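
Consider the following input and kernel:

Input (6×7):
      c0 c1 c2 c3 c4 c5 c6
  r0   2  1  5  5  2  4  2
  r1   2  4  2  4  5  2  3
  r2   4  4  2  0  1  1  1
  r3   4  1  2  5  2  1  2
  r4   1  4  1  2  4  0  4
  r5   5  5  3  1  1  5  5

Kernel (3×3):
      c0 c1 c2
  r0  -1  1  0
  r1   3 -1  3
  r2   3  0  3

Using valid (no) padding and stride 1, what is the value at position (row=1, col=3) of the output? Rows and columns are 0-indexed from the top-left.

21

The receptive field on the input at this output position is [4 5 2 / 0 1 1 / 5 2 1]. Elementwise product with the kernel and sum: 4·-1 + 5·1 + 0·3 + 1·-1 + 1·3 + 5·3 + 1·3.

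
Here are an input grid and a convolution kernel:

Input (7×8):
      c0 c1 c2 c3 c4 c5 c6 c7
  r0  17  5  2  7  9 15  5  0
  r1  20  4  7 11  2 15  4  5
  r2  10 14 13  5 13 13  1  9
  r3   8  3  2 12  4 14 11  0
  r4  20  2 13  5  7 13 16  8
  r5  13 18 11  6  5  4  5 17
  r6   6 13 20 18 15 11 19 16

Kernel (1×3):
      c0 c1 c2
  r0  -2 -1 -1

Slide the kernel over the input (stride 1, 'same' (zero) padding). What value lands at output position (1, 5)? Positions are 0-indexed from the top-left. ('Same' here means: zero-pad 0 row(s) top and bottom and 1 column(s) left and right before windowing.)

The receptive field on the zero-padded input at this output position is [2 15 4]. Elementwise product with the kernel and sum: 2·-2 + 15·-1 + 4·-1.

-23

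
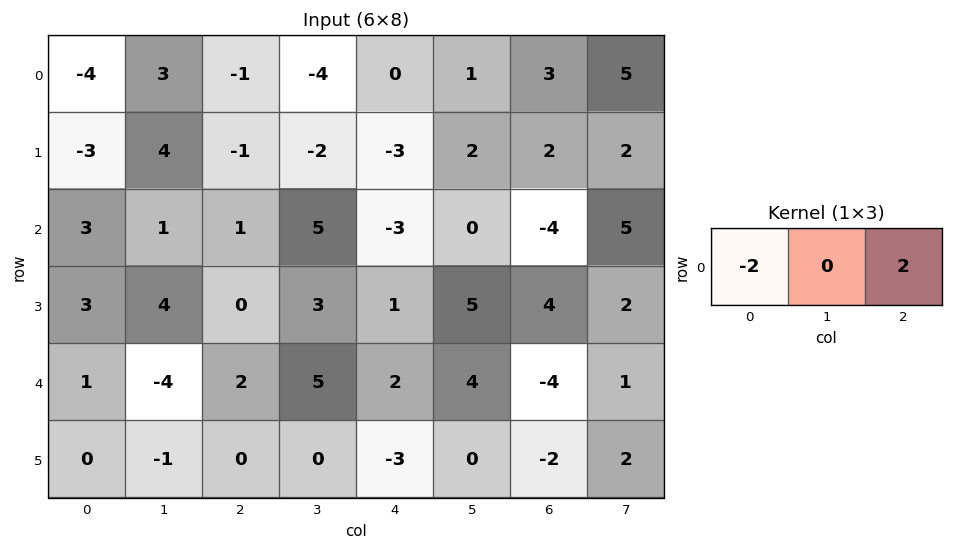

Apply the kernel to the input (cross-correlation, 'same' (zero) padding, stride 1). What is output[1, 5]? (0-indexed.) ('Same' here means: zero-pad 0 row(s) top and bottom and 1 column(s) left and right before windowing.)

The receptive field on the zero-padded input at this output position is [-3 2 2]. Elementwise product with the kernel and sum: -3·-2 + 2·2.

10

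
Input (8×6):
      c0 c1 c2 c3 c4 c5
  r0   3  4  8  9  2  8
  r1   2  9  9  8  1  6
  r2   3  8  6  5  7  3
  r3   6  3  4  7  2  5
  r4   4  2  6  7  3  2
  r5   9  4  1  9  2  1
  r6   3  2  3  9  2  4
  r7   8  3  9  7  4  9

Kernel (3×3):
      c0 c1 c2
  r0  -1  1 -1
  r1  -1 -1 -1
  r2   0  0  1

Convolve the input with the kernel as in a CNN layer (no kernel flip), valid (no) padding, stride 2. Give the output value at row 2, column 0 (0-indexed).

-19

The receptive field on the input at this output position is [4 2 6 / 9 4 1 / 3 2 3]. Elementwise product with the kernel and sum: 4·-1 + 2·1 + 6·-1 + 9·-1 + 4·-1 + 1·-1 + 3·1.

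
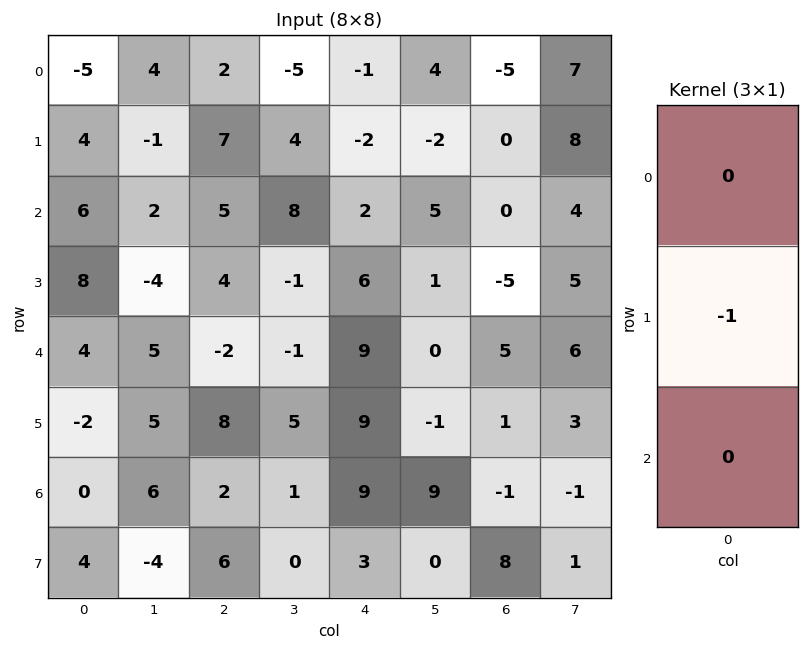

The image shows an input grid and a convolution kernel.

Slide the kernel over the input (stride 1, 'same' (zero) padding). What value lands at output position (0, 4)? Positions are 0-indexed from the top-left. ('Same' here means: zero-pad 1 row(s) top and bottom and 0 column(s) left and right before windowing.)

1

The receptive field on the zero-padded input at this output position is [0 / -1 / -2]. Elementwise product with the kernel and sum: -1·-1.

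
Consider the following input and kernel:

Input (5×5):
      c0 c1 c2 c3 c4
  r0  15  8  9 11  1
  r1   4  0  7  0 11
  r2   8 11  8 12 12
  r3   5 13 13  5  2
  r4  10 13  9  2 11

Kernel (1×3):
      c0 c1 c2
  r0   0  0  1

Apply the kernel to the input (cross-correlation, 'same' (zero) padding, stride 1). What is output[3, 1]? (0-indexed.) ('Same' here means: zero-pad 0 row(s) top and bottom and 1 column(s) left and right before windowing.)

13

The receptive field on the zero-padded input at this output position is [5 13 13]. Elementwise product with the kernel and sum: 13·1.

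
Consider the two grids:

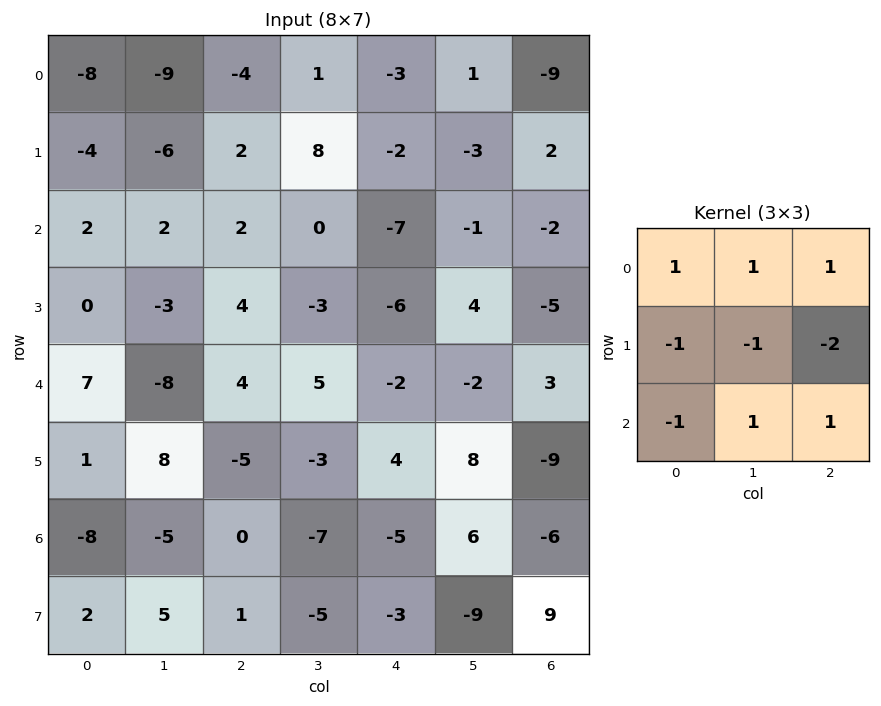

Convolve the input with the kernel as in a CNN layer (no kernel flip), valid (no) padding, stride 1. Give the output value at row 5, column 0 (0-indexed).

21

The receptive field on the input at this output position is [1 8 -5 / -8 -5 0 / 2 5 1]. Elementwise product with the kernel and sum: 1·1 + 8·1 + -5·1 + -8·-1 + -5·-1 + 0·-2 + 2·-1 + 5·1 + 1·1.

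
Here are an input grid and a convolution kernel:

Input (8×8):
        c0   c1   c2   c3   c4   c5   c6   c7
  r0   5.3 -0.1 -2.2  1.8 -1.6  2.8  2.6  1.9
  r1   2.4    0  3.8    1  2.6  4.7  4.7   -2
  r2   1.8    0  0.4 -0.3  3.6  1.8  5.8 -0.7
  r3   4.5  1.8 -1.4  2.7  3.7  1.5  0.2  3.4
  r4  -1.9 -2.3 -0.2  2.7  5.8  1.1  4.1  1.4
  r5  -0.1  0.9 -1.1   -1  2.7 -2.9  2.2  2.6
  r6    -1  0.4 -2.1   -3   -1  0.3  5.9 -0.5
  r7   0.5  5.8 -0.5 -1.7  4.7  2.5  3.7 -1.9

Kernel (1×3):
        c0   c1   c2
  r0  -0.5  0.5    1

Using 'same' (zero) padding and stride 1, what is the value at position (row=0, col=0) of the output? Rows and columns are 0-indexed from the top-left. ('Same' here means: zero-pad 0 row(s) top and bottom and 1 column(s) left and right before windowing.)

2.55

The receptive field on the zero-padded input at this output position is [0 5.3 -0.1]. Elementwise product with the kernel and sum: 0·-0.5 + 5.3·0.5 + -0.1·1.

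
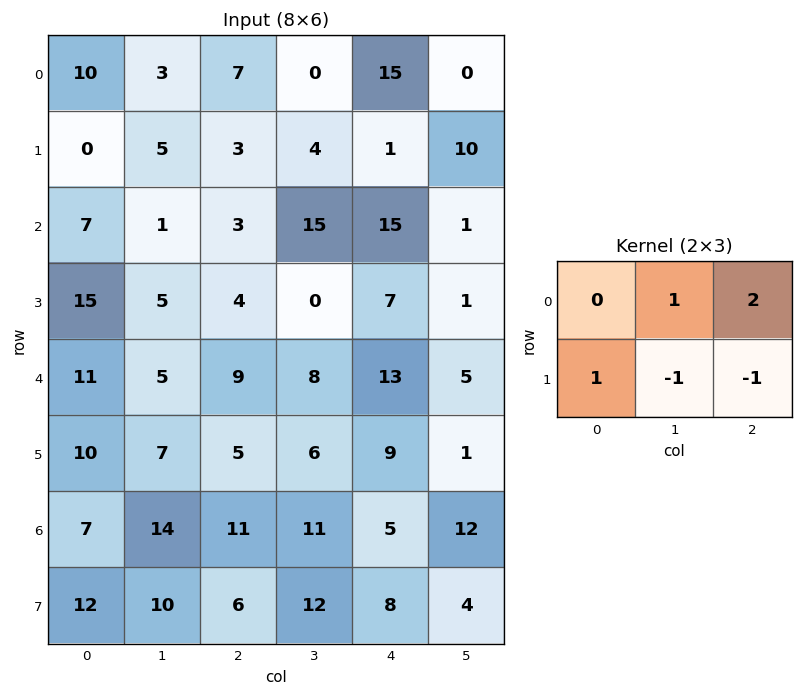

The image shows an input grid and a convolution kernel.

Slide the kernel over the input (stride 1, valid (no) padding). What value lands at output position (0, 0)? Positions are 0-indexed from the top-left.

9

The receptive field on the input at this output position is [10 3 7 / 0 5 3]. Elementwise product with the kernel and sum: 3·1 + 7·2 + 0·1 + 5·-1 + 3·-1.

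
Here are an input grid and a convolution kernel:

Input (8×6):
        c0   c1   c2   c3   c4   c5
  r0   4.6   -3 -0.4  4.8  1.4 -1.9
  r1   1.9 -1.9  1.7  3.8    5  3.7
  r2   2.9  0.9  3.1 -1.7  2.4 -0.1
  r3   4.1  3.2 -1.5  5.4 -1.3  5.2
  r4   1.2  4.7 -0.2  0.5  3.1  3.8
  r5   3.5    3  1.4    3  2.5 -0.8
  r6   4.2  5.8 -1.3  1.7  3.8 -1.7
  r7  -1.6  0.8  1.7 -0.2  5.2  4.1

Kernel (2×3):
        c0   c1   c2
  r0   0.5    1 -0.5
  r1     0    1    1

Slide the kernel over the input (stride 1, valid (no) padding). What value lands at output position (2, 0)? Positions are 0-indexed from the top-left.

The receptive field on the input at this output position is [2.9 0.9 3.1 / 4.1 3.2 -1.5]. Elementwise product with the kernel and sum: 2.9·0.5 + 0.9·1 + 3.1·-0.5 + 3.2·1 + -1.5·1.

2.5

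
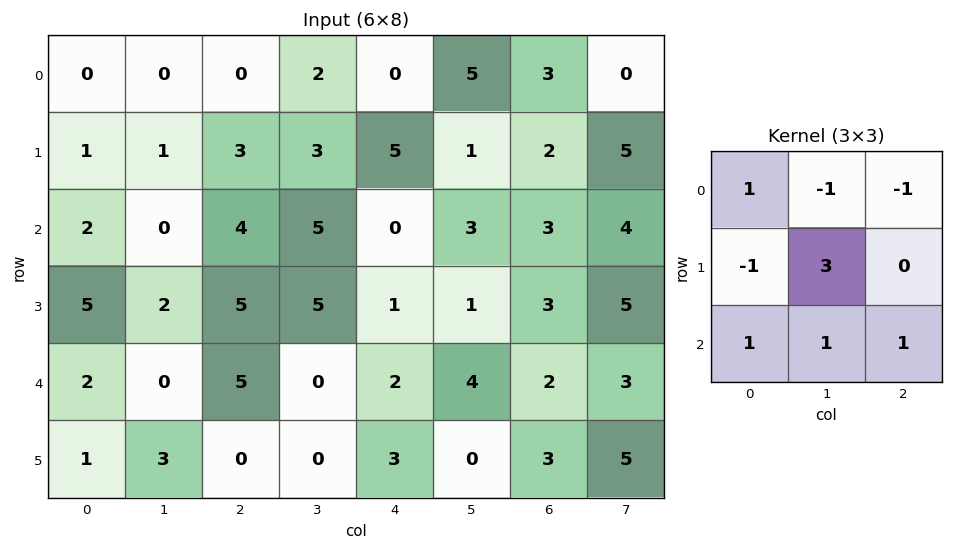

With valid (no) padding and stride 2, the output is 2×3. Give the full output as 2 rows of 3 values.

Output[0,0]: The receptive field on the input at this output position is [0 0 0 / 1 1 3 / 2 0 4]. Elementwise product with the kernel and sum: 0·1 + 0·-1 + 0·-1 + 1·-1 + 1·3 + 2·1 + 0·1 + 4·1.

8 13 -4
6 16 4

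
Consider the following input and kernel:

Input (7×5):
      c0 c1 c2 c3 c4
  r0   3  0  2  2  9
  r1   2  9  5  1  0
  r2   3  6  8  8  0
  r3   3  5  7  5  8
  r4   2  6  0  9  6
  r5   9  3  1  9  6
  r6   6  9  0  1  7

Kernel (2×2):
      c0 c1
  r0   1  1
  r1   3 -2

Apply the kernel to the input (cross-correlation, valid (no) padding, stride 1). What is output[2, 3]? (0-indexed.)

7

The receptive field on the input at this output position is [8 0 / 5 8]. Elementwise product with the kernel and sum: 8·1 + 0·1 + 5·3 + 8·-2.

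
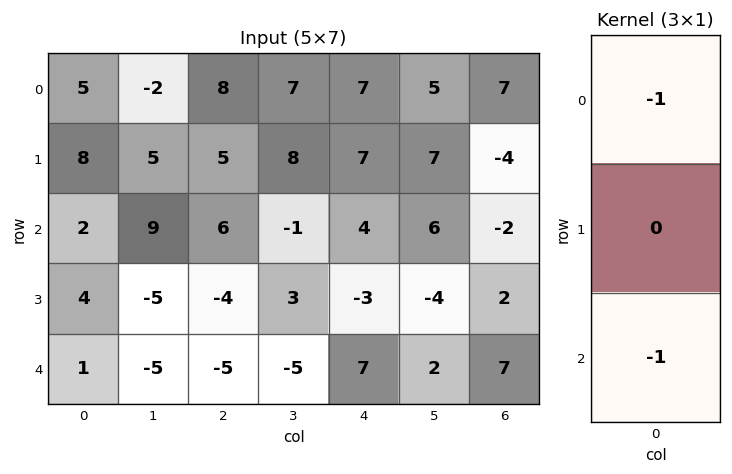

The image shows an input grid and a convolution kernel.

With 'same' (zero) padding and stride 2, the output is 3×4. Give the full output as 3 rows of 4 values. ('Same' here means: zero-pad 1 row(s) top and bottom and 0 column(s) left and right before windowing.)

-8 -5 -7 4
-12 -1 -4 2
-4 4 3 -2

Output[0,0]: The receptive field on the zero-padded input at this output position is [0 / 5 / 8]. Elementwise product with the kernel and sum: 0·-1 + 8·-1.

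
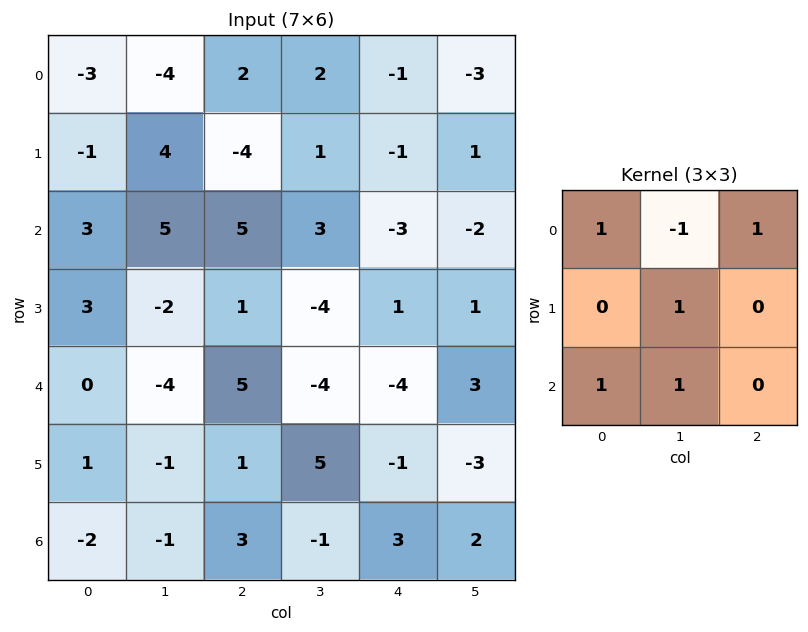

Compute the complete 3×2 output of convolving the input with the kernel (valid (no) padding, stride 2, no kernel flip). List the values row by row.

Output[0,0]: The receptive field on the input at this output position is [-3 -4 2 / -1 4 -4 / 3 5 5]. Elementwise product with the kernel and sum: -3·1 + -4·-1 + 2·1 + 4·1 + 3·1 + 5·1.
Output[0,1]: The receptive field on the input at this output position is [2 2 -1 / -4 1 -1 / 5 3 -3]. Elementwise product with the kernel and sum: 2·1 + 2·-1 + -1·1 + 1·1 + 5·1 + 3·1.

15 8
-3 -4
5 12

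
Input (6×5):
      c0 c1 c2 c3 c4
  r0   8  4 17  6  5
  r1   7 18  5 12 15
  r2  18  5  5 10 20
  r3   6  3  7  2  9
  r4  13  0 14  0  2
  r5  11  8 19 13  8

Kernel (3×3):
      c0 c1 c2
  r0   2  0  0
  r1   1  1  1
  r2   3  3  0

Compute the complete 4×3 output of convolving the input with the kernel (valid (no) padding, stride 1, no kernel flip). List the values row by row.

Output[0,0]: The receptive field on the input at this output position is [8 4 17 / 7 18 5 / 18 5 5]. Elementwise product with the kernel and sum: 8·2 + 7·1 + 18·1 + 5·1 + 18·3 + 5·3.

115 73 111
69 86 72
91 64 70
96 101 126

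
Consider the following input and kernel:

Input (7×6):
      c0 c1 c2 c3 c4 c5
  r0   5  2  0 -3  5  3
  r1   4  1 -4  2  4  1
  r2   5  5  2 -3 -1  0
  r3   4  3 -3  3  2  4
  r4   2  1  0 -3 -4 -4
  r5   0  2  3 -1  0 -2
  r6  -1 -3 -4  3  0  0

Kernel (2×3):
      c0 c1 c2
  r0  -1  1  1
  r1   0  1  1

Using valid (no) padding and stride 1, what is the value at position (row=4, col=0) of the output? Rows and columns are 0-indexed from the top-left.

The receptive field on the input at this output position is [2 1 0 / 0 2 3]. Elementwise product with the kernel and sum: 2·-1 + 1·1 + 0·1 + 2·1 + 3·1.

4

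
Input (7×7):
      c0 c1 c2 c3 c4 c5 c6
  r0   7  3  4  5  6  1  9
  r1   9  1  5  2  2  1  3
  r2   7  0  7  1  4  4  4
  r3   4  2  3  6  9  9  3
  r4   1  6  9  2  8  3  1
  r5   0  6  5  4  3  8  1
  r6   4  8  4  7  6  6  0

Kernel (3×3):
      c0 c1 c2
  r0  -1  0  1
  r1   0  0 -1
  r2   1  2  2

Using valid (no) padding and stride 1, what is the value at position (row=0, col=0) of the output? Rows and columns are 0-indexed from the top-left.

13

The receptive field on the input at this output position is [7 3 4 / 9 1 5 / 7 0 7]. Elementwise product with the kernel and sum: 7·-1 + 4·1 + 5·-1 + 7·1 + 0·2 + 7·2.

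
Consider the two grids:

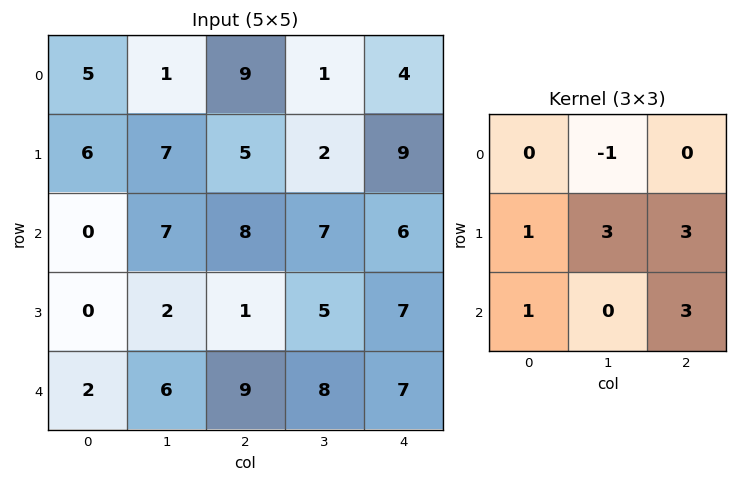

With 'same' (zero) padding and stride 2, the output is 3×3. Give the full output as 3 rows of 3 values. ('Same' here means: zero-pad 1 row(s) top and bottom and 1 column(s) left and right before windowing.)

Output[0,0]: The receptive field on the zero-padded input at this output position is [0 0 0 / 0 5 1 / 0 6 7]. Elementwise product with the kernel and sum: 0·-1 + 0·1 + 5·3 + 1·3 + 0·1 + 7·3.
Output[0,1]: The receptive field on the zero-padded input at this output position is [0 0 0 / 1 9 1 / 7 5 2]. Elementwise product with the kernel and sum: 0·-1 + 1·1 + 9·3 + 1·3 + 7·1 + 2·3.

39 44 15
21 64 21
24 56 22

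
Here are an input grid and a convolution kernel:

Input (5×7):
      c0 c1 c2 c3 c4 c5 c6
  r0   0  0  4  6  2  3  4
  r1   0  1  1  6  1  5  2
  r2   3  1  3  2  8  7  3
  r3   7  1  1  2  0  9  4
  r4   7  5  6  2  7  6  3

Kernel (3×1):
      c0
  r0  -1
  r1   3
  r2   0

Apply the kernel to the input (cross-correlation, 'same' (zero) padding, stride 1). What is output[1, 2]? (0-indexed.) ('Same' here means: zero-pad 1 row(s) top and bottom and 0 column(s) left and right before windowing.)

The receptive field on the zero-padded input at this output position is [4 / 1 / 3]. Elementwise product with the kernel and sum: 4·-1 + 1·3.

-1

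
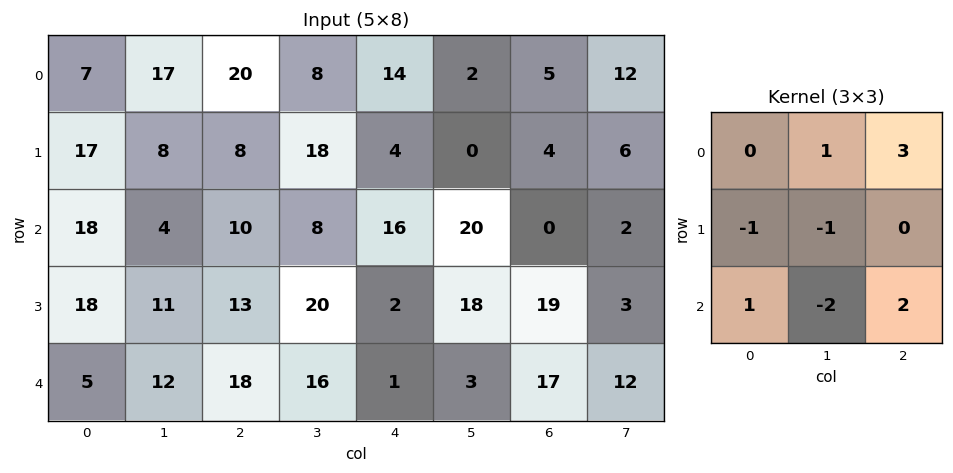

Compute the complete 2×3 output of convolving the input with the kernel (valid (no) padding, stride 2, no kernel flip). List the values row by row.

Output[0,0]: The receptive field on the input at this output position is [7 17 20 / 17 8 8 / 18 4 10]. Elementwise product with the kernel and sum: 17·1 + 20·3 + 17·-1 + 8·-1 + 18·1 + 4·-2 + 10·2.

82 50 -11
22 11 29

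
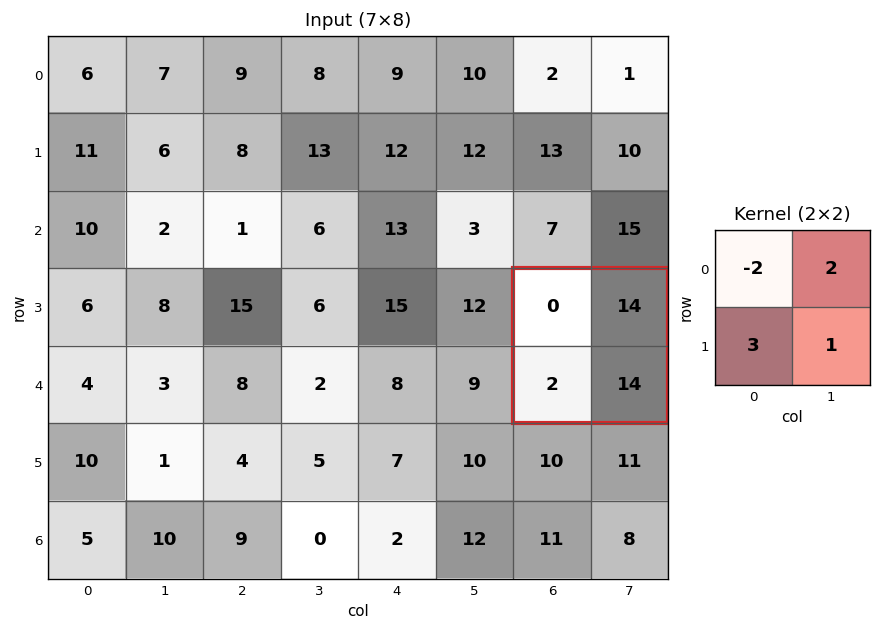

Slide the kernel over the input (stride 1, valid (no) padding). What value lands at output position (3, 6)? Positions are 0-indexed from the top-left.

48

The receptive field on the input at this output position is [0 14 / 2 14]. Elementwise product with the kernel and sum: 0·-2 + 14·2 + 2·3 + 14·1.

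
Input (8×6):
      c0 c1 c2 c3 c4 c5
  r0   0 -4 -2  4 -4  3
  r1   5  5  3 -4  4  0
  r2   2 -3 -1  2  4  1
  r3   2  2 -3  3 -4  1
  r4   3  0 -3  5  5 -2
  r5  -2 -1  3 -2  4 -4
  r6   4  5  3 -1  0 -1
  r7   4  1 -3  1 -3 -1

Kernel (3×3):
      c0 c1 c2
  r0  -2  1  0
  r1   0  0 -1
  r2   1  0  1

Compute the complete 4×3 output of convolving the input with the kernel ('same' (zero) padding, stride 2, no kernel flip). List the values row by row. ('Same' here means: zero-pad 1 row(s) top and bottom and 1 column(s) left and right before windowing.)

9 -3 -7
10 -4 15
1 -15 -14
-6 8 9

Output[0,0]: The receptive field on the zero-padded input at this output position is [0 0 0 / 0 0 -4 / 0 5 5]. Elementwise product with the kernel and sum: 0·-2 + 0·1 + -4·-1 + 0·1 + 5·1.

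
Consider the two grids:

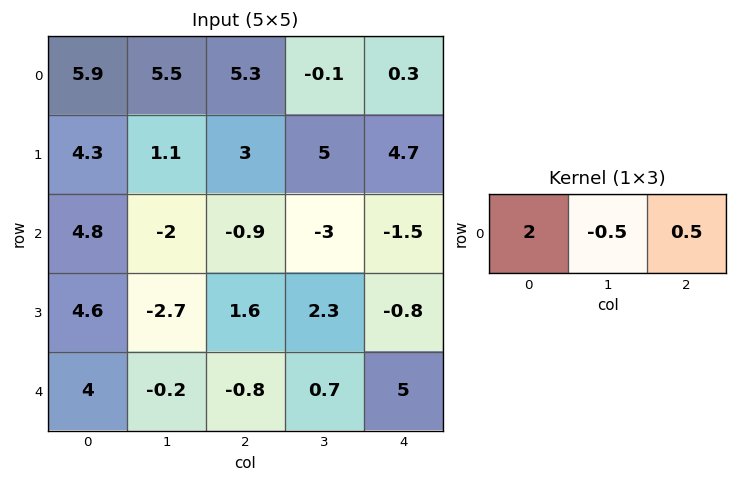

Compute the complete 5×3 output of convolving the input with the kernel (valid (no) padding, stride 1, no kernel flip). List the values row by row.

Output[0,0]: The receptive field on the input at this output position is [5.9 5.5 5.3]. Elementwise product with the kernel and sum: 5.9·2 + 5.5·-0.5 + 5.3·0.5.

11.7 8.3 10.8
9.55 3.2 5.85
10.15 -5.05 -1.05
11.35 -5.05 1.65
7.7 0.35 0.55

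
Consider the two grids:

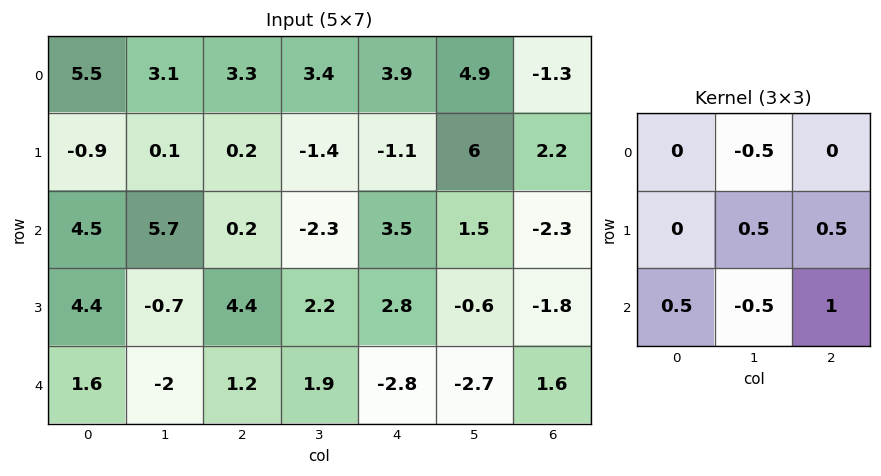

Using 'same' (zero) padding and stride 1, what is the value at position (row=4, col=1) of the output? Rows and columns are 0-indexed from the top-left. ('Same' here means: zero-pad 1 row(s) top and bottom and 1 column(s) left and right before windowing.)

-0.05

The receptive field on the zero-padded input at this output position is [4.4 -0.7 4.4 / 1.6 -2 1.2 / 0 0 0]. Elementwise product with the kernel and sum: -0.7·-0.5 + -2·0.5 + 1.2·0.5 + 0·0.5 + 0·-0.5 + 0·1.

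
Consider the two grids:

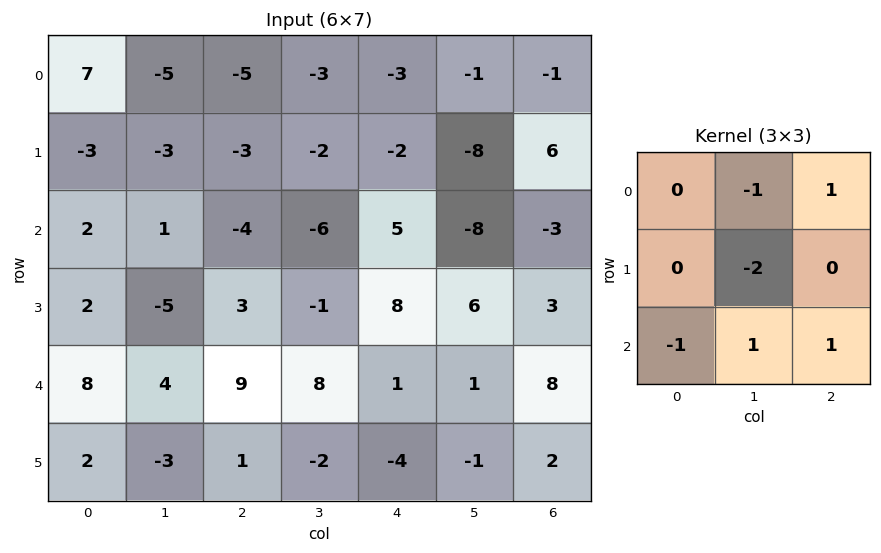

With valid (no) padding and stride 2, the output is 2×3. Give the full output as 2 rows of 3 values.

Output[0,0]: The receptive field on the input at this output position is [7 -5 -5 / -3 -3 -3 / 2 1 -4]. Elementwise product with the kernel and sum: -5·-1 + -5·1 + -3·-2 + 2·-1 + 1·1 + -4·1.
Output[0,1]: The receptive field on the input at this output position is [-5 -3 -3 / -3 -2 -2 / -4 -6 5]. Elementwise product with the kernel and sum: -3·-1 + -3·1 + -2·-2 + -4·-1 + -6·1 + 5·1.

1 7 0
10 13 1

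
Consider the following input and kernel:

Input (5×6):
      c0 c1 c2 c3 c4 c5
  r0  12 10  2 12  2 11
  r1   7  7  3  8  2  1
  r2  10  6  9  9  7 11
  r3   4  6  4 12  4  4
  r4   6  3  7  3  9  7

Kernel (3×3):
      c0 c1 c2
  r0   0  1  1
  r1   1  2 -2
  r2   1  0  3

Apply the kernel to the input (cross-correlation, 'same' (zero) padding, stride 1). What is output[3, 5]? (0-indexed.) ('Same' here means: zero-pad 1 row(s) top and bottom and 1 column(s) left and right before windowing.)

The receptive field on the zero-padded input at this output position is [7 11 0 / 4 4 0 / 9 7 0]. Elementwise product with the kernel and sum: 11·1 + 0·1 + 4·1 + 4·2 + 0·-2 + 9·1 + 0·3.

32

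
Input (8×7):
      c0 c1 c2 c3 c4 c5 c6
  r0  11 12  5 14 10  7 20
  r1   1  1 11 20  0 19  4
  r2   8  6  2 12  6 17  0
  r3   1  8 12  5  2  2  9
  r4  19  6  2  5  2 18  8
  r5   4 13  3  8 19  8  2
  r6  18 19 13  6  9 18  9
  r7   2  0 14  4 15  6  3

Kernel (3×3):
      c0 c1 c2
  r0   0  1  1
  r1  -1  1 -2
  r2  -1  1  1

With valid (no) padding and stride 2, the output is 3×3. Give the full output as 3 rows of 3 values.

Output[0,0]: The receptive field on the input at this output position is [11 12 5 / 1 1 11 / 8 6 2]. Elementwise product with the kernel and sum: 12·1 + 5·1 + 1·-1 + 1·1 + 11·-2 + 8·-1 + 6·1 + 2·1.
Output[0,1]: The receptive field on the input at this output position is [5 14 10 / 11 20 0 / 2 12 6]. Elementwise product with the kernel and sum: 14·1 + 10·1 + 11·-1 + 20·1 + 0·-2 + 2·-1 + 12·1 + 6·1.

-5 49 49
-20 12 23
25 -24 29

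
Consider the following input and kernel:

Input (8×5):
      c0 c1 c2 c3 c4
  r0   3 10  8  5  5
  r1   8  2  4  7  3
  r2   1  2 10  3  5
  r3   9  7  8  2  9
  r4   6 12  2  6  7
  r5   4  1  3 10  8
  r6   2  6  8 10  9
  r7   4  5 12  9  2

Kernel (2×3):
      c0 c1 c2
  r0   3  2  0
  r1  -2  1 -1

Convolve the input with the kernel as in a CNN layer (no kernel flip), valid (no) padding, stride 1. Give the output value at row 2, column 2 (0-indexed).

The receptive field on the input at this output position is [10 3 5 / 8 2 9]. Elementwise product with the kernel and sum: 10·3 + 3·2 + 8·-2 + 2·1 + 9·-1.

13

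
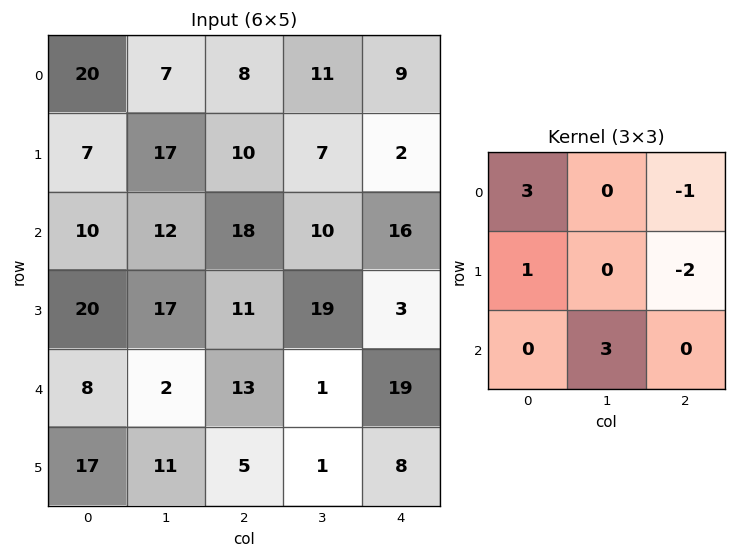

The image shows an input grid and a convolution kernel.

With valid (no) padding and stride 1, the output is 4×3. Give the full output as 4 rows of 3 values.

75 67 51
36 69 71
16 44 46
64 47 8

Output[0,0]: The receptive field on the input at this output position is [20 7 8 / 7 17 10 / 10 12 18]. Elementwise product with the kernel and sum: 20·3 + 8·-1 + 7·1 + 10·-2 + 12·3.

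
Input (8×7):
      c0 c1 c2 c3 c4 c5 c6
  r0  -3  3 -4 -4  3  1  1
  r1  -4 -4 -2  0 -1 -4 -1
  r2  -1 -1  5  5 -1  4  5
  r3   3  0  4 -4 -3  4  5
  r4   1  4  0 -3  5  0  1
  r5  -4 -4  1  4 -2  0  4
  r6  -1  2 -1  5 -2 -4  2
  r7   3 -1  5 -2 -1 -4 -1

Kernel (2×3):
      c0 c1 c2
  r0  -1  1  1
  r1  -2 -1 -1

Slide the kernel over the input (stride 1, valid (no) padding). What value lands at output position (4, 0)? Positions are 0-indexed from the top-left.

14

The receptive field on the input at this output position is [1 4 0 / -4 -4 1]. Elementwise product with the kernel and sum: 1·-1 + 4·1 + 0·1 + -4·-2 + -4·-1 + 1·-1.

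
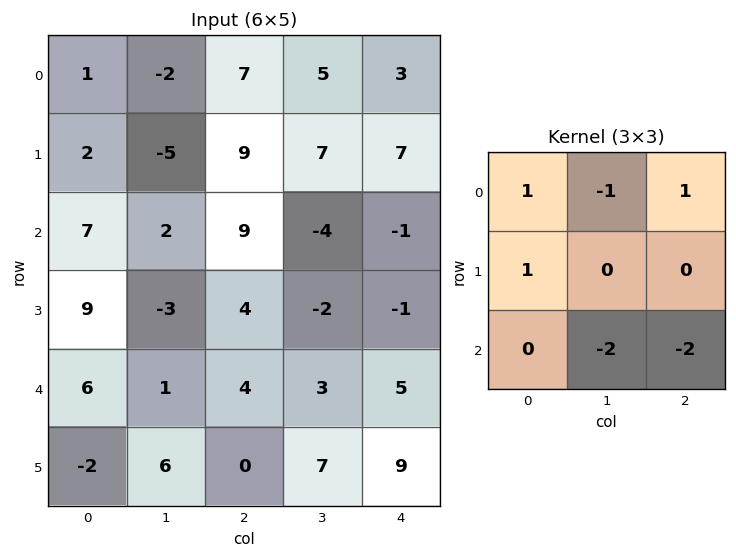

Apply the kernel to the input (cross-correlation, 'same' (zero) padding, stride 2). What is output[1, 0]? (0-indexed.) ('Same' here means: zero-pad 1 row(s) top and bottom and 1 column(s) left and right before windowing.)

The receptive field on the zero-padded input at this output position is [0 2 -5 / 0 7 2 / 0 9 -3]. Elementwise product with the kernel and sum: 0·1 + 2·-1 + -5·1 + 0·1 + 9·-2 + -3·-2.

-19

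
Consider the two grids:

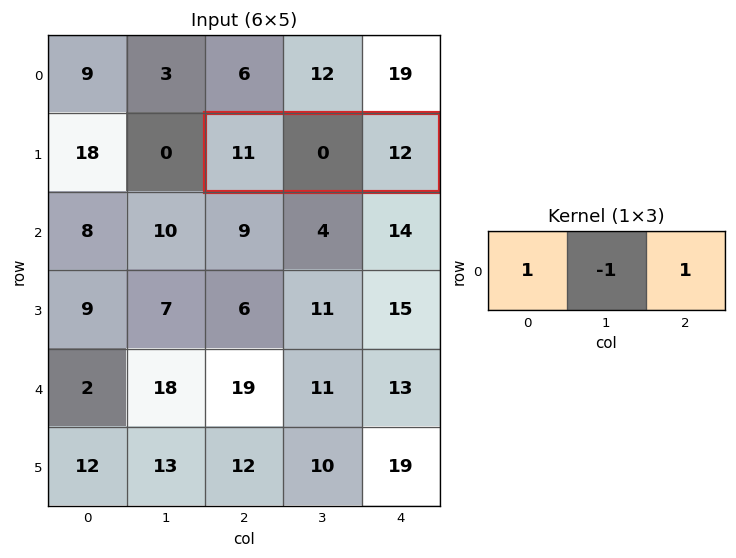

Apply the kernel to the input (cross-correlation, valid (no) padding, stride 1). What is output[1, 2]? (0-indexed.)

23

The receptive field on the input at this output position is [11 0 12]. Elementwise product with the kernel and sum: 11·1 + 0·-1 + 12·1.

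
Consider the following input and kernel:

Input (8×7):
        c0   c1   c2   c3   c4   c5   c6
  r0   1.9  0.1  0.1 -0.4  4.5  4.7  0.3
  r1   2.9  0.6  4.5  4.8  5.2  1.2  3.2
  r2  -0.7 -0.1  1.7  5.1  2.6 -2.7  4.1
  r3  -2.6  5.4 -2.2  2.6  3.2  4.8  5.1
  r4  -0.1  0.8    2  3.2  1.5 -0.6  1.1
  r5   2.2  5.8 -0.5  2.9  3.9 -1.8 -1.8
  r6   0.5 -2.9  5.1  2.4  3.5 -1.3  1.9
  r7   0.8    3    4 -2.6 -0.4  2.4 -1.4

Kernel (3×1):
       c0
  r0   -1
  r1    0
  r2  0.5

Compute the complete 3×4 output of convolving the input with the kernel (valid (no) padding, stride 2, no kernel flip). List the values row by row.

-2.25 0.75 -3.2 1.75
0.65 -0.7 -1.85 -3.55
0.35 0.55 0.25 -0.15

Output[0,0]: The receptive field on the input at this output position is [1.9 / 2.9 / -0.7]. Elementwise product with the kernel and sum: 1.9·-1 + -0.7·0.5.
Output[0,1]: The receptive field on the input at this output position is [0.1 / 4.5 / 1.7]. Elementwise product with the kernel and sum: 0.1·-1 + 1.7·0.5.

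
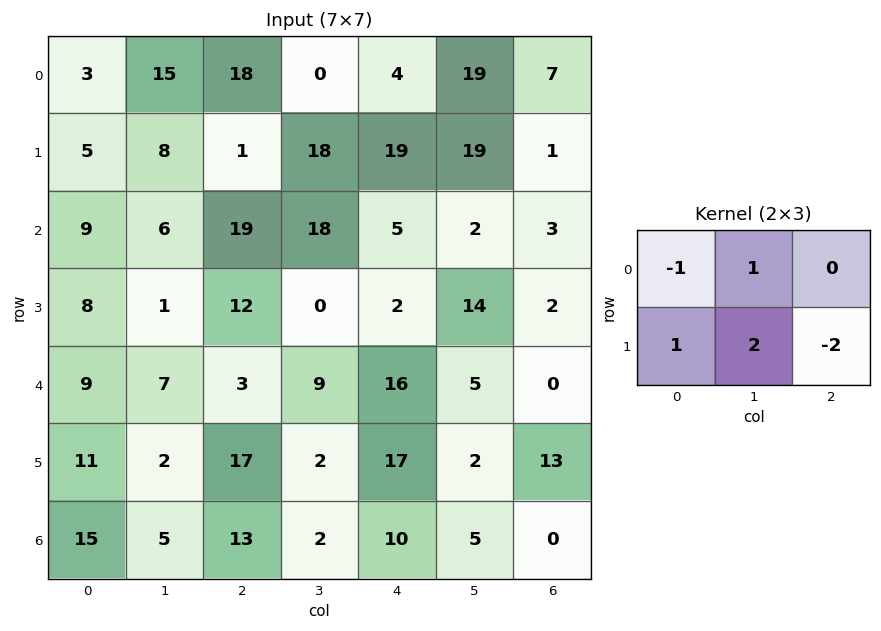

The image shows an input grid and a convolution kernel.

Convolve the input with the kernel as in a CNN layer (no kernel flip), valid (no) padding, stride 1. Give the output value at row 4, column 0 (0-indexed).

The receptive field on the input at this output position is [9 7 3 / 11 2 17]. Elementwise product with the kernel and sum: 9·-1 + 7·1 + 11·1 + 2·2 + 17·-2.

-21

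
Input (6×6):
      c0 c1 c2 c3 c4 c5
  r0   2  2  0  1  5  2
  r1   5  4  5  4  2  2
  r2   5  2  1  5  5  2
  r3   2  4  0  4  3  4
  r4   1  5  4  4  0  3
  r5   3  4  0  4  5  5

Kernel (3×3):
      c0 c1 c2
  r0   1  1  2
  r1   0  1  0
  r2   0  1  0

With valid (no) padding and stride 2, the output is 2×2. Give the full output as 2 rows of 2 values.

Output[0,0]: The receptive field on the input at this output position is [2 2 0 / 5 4 5 / 5 2 1]. Elementwise product with the kernel and sum: 2·1 + 2·1 + 0·2 + 4·1 + 2·1.
Output[0,1]: The receptive field on the input at this output position is [0 1 5 / 5 4 2 / 1 5 5]. Elementwise product with the kernel and sum: 0·1 + 1·1 + 5·2 + 4·1 + 5·1.

10 20
18 24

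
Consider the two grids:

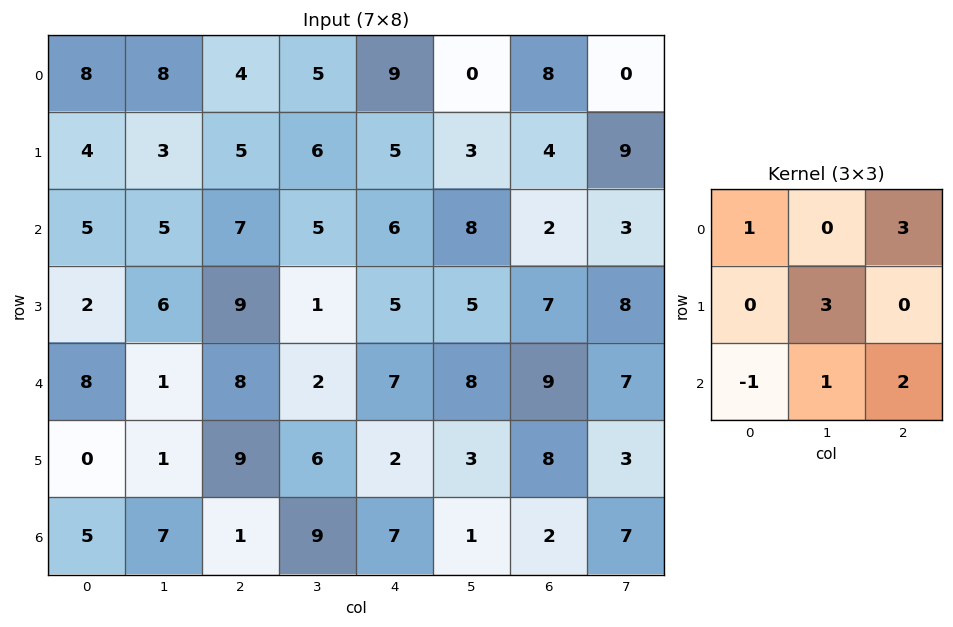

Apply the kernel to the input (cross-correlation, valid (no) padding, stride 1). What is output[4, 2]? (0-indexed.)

69

The receptive field on the input at this output position is [8 2 7 / 9 6 2 / 1 9 7]. Elementwise product with the kernel and sum: 8·1 + 7·3 + 6·3 + 1·-1 + 9·1 + 7·2.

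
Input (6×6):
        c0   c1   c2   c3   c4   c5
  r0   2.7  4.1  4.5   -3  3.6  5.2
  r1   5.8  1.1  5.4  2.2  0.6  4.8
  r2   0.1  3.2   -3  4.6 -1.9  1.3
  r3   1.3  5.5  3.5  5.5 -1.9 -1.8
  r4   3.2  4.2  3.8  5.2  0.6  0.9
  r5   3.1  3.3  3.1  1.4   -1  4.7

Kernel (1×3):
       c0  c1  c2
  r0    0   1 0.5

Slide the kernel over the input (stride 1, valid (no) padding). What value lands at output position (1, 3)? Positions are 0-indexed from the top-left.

The receptive field on the input at this output position is [2.2 0.6 4.8]. Elementwise product with the kernel and sum: 0.6·1 + 4.8·0.5.

3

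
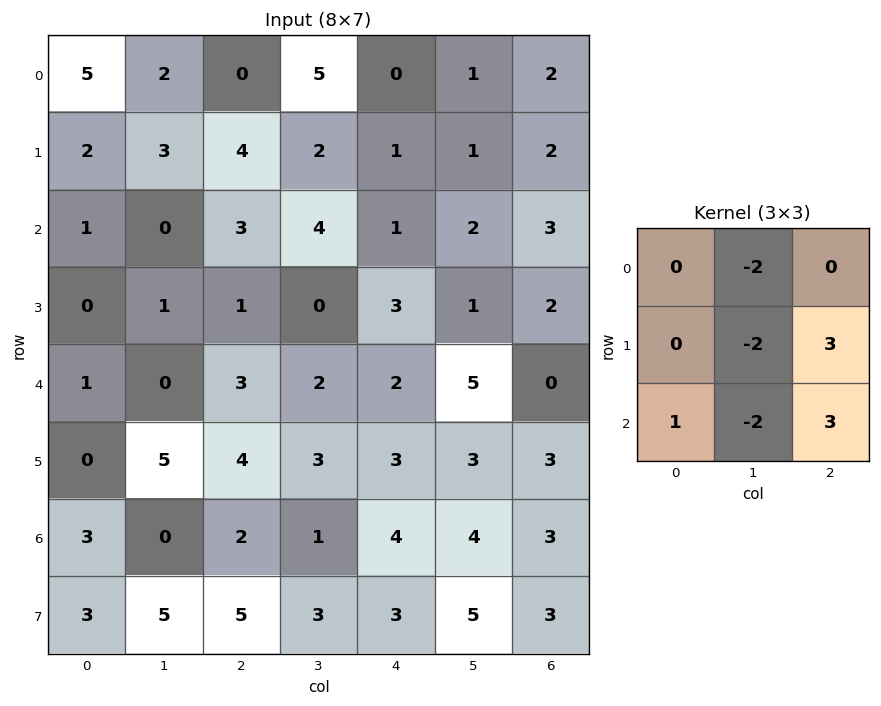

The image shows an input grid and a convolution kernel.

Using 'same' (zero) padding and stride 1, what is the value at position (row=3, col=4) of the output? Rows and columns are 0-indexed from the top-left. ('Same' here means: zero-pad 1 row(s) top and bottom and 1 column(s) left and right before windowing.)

8

The receptive field on the zero-padded input at this output position is [4 1 2 / 0 3 1 / 2 2 5]. Elementwise product with the kernel and sum: 1·-2 + 3·-2 + 1·3 + 2·1 + 2·-2 + 5·3.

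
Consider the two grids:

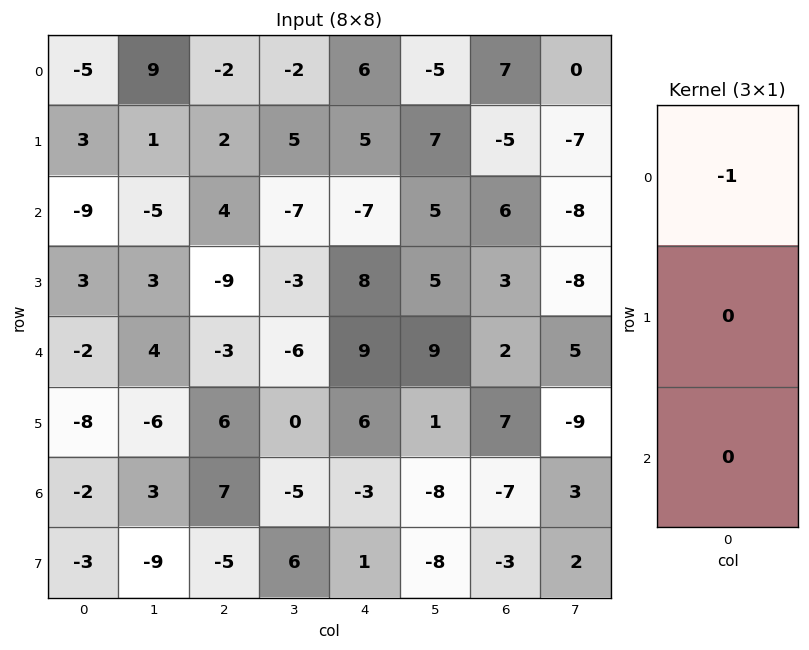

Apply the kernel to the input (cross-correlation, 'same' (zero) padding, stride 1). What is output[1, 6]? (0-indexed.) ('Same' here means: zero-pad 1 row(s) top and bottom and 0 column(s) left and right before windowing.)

-7

The receptive field on the zero-padded input at this output position is [7 / -5 / 6]. Elementwise product with the kernel and sum: 7·-1.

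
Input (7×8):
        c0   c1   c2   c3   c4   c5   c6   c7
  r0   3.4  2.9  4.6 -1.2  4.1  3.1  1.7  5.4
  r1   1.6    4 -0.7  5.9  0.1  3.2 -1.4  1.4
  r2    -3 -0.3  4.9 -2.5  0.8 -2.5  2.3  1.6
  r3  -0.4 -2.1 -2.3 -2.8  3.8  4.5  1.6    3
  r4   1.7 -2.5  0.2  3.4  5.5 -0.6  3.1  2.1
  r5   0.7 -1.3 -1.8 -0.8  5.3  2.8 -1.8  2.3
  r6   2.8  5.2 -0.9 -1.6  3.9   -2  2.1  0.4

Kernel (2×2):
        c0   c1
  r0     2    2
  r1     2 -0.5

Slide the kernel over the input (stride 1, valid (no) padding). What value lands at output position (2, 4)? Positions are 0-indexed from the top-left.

1.95

The receptive field on the input at this output position is [0.8 -2.5 / 3.8 4.5]. Elementwise product with the kernel and sum: 0.8·2 + -2.5·2 + 3.8·2 + 4.5·-0.5.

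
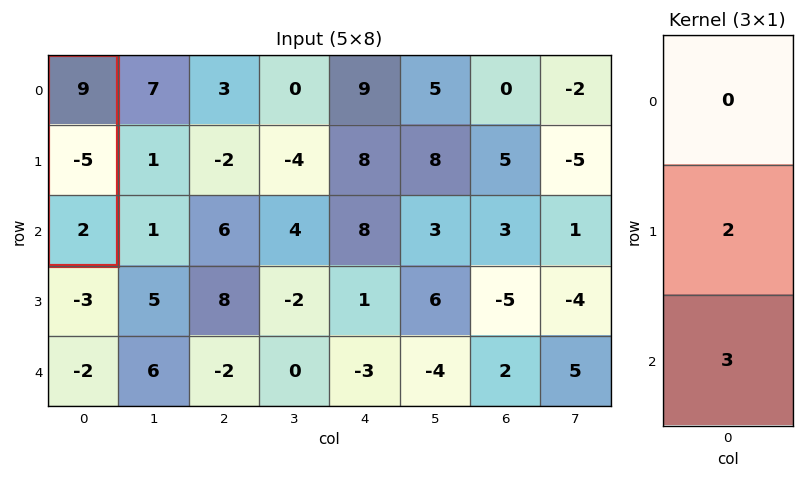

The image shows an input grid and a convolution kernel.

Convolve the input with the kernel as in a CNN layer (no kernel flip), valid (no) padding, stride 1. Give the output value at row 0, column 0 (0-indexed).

-4

The receptive field on the input at this output position is [9 / -5 / 2]. Elementwise product with the kernel and sum: -5·2 + 2·3.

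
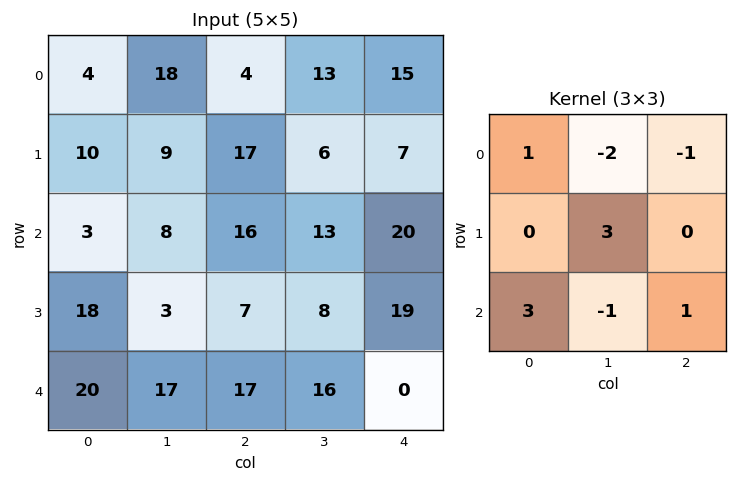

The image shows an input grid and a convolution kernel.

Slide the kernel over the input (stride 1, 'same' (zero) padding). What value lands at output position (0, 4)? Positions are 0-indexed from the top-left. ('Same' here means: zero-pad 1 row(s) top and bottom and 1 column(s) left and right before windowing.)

56

The receptive field on the zero-padded input at this output position is [0 0 0 / 13 15 0 / 6 7 0]. Elementwise product with the kernel and sum: 0·1 + 0·-2 + 0·-1 + 15·3 + 6·3 + 7·-1 + 0·1.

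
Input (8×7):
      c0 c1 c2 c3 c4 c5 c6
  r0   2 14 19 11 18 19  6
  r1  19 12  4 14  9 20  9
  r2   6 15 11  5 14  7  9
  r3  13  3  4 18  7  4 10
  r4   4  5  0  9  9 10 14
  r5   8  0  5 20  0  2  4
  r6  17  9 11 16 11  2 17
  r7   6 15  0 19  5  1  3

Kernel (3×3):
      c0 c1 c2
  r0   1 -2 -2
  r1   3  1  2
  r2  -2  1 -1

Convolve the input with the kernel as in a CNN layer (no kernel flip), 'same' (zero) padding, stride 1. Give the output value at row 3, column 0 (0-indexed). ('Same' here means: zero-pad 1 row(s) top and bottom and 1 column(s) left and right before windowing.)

The receptive field on the zero-padded input at this output position is [0 6 15 / 0 13 3 / 0 4 5]. Elementwise product with the kernel and sum: 0·1 + 6·-2 + 15·-2 + 0·3 + 13·1 + 3·2 + 0·-2 + 4·1 + 5·-1.

-24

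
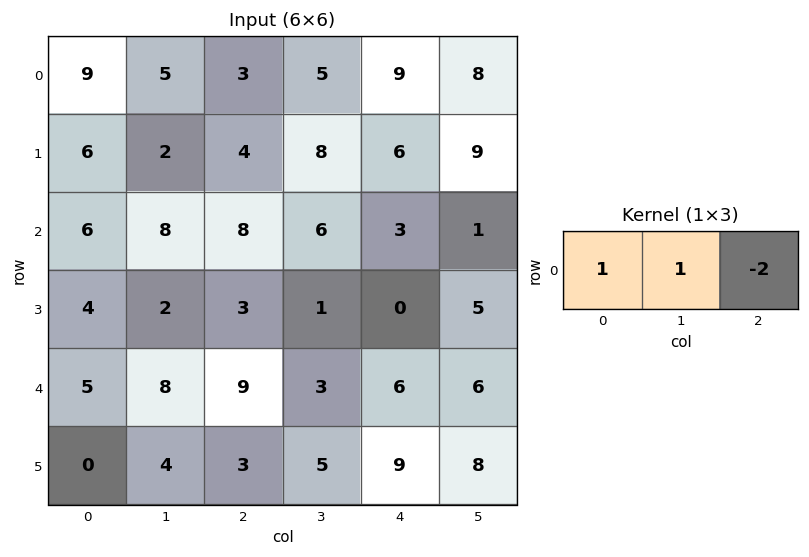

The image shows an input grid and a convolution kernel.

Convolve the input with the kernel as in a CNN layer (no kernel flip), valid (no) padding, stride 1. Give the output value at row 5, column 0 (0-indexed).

-2

The receptive field on the input at this output position is [0 4 3]. Elementwise product with the kernel and sum: 0·1 + 4·1 + 3·-2.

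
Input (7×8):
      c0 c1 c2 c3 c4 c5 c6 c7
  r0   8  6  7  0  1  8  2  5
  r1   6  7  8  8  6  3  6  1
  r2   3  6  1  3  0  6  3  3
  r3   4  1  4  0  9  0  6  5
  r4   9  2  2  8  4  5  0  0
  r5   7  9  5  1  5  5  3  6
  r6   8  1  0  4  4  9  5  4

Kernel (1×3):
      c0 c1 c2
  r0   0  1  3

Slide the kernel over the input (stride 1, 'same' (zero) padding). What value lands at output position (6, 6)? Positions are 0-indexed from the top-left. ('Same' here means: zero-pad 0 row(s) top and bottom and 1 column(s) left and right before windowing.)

The receptive field on the zero-padded input at this output position is [9 5 4]. Elementwise product with the kernel and sum: 5·1 + 4·3.

17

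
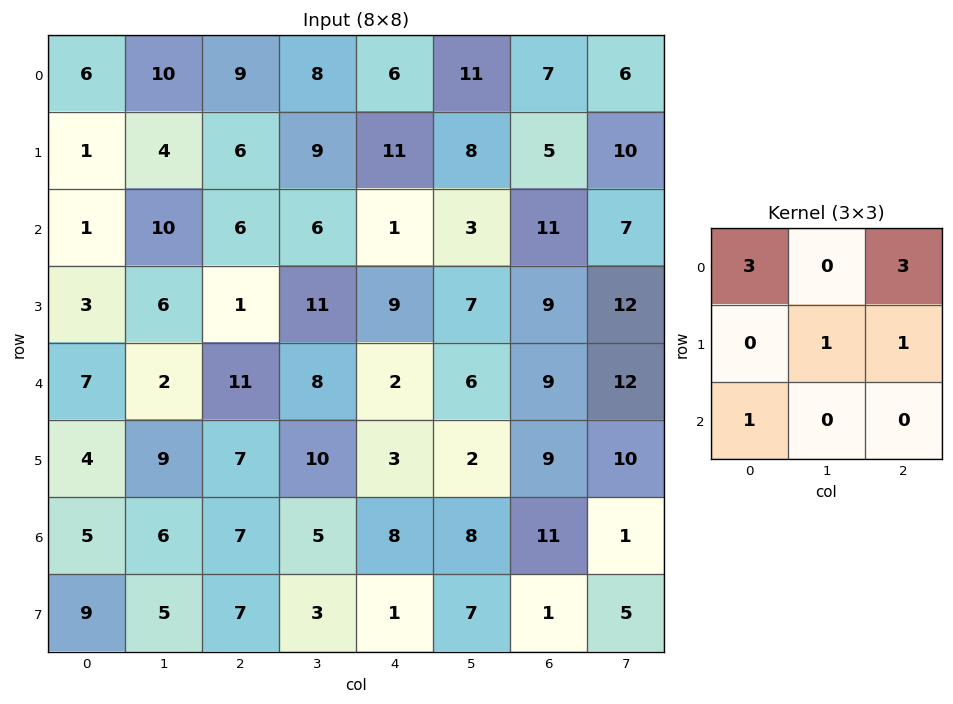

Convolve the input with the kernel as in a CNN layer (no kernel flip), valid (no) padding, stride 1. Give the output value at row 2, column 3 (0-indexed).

The receptive field on the input at this output position is [6 1 3 / 11 9 7 / 8 2 6]. Elementwise product with the kernel and sum: 6·3 + 3·3 + 9·1 + 7·1 + 8·1.

51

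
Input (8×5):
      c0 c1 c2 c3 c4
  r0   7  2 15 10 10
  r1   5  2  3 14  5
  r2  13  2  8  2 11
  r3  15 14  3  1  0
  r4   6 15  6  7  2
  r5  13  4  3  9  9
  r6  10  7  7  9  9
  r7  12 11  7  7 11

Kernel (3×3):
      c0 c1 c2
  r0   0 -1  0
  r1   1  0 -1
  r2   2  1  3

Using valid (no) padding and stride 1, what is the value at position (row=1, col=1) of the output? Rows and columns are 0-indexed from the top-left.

31

The receptive field on the input at this output position is [2 3 14 / 2 8 2 / 14 3 1]. Elementwise product with the kernel and sum: 3·-1 + 2·1 + 2·-1 + 14·2 + 3·1 + 1·3.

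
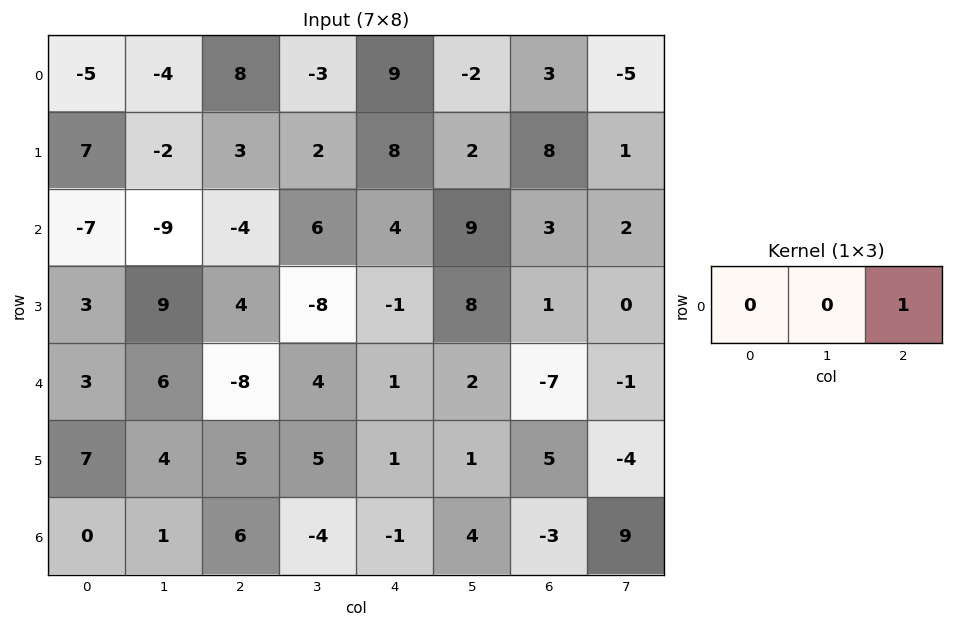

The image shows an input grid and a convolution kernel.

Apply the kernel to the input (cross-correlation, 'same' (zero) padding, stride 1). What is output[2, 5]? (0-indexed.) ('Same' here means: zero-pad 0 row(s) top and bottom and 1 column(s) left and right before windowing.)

3

The receptive field on the zero-padded input at this output position is [4 9 3]. Elementwise product with the kernel and sum: 3·1.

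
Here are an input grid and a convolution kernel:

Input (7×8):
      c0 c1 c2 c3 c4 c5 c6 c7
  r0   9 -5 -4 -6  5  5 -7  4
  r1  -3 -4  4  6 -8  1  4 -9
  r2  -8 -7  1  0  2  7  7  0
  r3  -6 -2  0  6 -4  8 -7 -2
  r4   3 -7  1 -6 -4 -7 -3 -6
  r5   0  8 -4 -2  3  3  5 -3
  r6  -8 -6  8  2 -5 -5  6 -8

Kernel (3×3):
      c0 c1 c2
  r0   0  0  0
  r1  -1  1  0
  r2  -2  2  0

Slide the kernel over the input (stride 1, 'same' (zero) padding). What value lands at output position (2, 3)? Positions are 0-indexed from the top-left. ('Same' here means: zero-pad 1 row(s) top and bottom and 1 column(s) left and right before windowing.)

11

The receptive field on the zero-padded input at this output position is [4 6 -8 / 1 0 2 / 0 6 -4]. Elementwise product with the kernel and sum: 1·-1 + 0·1 + 0·-2 + 6·2.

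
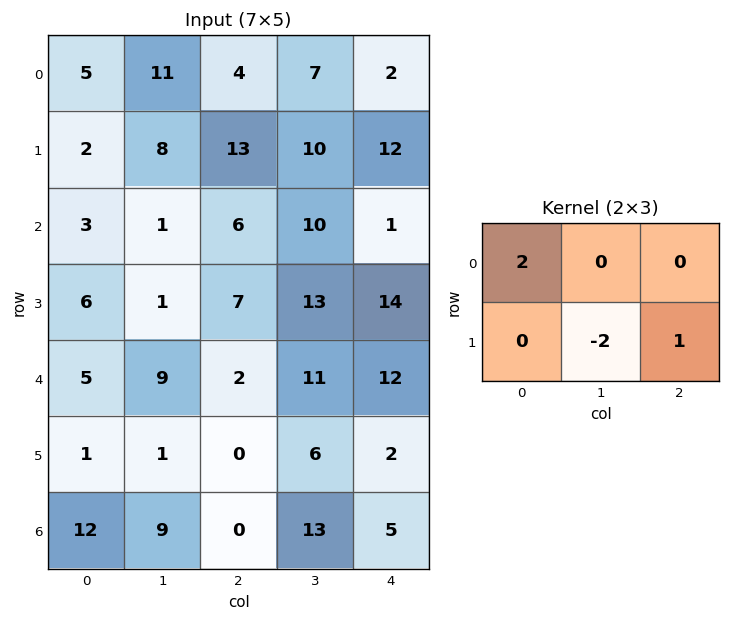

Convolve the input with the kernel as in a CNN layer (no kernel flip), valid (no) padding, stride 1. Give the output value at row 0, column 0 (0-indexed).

The receptive field on the input at this output position is [5 11 4 / 2 8 13]. Elementwise product with the kernel and sum: 5·2 + 8·-2 + 13·1.

7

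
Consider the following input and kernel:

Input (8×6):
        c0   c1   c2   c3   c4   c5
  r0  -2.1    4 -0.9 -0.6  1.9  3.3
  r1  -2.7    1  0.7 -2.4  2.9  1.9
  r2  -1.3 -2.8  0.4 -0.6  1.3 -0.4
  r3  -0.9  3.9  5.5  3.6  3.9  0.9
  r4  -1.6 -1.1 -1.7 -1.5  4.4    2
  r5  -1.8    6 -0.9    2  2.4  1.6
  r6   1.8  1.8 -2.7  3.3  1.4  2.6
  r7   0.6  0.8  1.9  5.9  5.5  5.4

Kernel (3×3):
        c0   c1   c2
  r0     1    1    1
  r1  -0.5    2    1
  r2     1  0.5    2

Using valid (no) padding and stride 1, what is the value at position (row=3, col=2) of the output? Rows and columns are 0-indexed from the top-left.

The receptive field on the input at this output position is [5.5 3.6 3.9 / -1.7 -1.5 4.4 / -0.9 2 2.4]. Elementwise product with the kernel and sum: 5.5·1 + 3.6·1 + 3.9·1 + -1.7·-0.5 + -1.5·2 + 4.4·1 + -0.9·1 + 2·0.5 + 2.4·2.

20.15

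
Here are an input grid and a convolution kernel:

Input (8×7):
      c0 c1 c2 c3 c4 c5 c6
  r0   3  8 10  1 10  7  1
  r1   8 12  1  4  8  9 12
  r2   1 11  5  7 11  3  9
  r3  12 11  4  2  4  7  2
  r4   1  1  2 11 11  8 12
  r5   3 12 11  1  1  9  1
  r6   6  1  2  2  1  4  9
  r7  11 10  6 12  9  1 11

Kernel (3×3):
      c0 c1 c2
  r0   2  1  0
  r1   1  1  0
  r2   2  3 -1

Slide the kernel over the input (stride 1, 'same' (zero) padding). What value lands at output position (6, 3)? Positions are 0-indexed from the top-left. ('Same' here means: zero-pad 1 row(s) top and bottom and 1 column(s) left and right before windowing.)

The receptive field on the zero-padded input at this output position is [11 1 1 / 2 2 1 / 6 12 9]. Elementwise product with the kernel and sum: 11·2 + 1·1 + 2·1 + 2·1 + 6·2 + 12·3 + 9·-1.

66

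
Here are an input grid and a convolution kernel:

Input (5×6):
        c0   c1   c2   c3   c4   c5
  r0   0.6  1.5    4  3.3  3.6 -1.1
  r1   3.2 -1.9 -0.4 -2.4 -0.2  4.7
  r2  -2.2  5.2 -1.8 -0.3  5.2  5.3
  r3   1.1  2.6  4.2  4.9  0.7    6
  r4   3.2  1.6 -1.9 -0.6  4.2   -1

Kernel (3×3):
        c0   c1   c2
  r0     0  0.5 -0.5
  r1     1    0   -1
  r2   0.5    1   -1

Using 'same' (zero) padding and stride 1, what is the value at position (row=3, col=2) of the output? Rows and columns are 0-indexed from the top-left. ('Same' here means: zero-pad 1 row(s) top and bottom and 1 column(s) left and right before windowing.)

The receptive field on the zero-padded input at this output position is [5.2 -1.8 -0.3 / 2.6 4.2 4.9 / 1.6 -1.9 -0.6]. Elementwise product with the kernel and sum: -1.8·0.5 + -0.3·-0.5 + 2.6·1 + 4.9·-1 + 1.6·0.5 + -1.9·1 + -0.6·-1.

-3.55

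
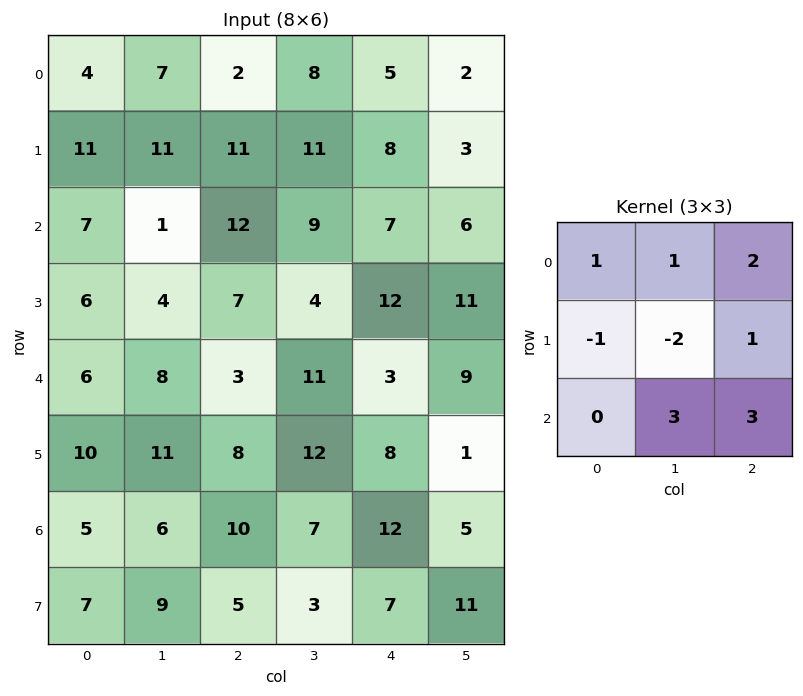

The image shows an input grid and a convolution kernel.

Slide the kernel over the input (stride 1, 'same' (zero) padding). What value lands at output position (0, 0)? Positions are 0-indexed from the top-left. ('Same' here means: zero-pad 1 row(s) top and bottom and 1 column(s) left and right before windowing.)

65

The receptive field on the zero-padded input at this output position is [0 0 0 / 0 4 7 / 0 11 11]. Elementwise product with the kernel and sum: 0·1 + 0·1 + 0·2 + 0·-1 + 4·-2 + 7·1 + 11·3 + 11·3.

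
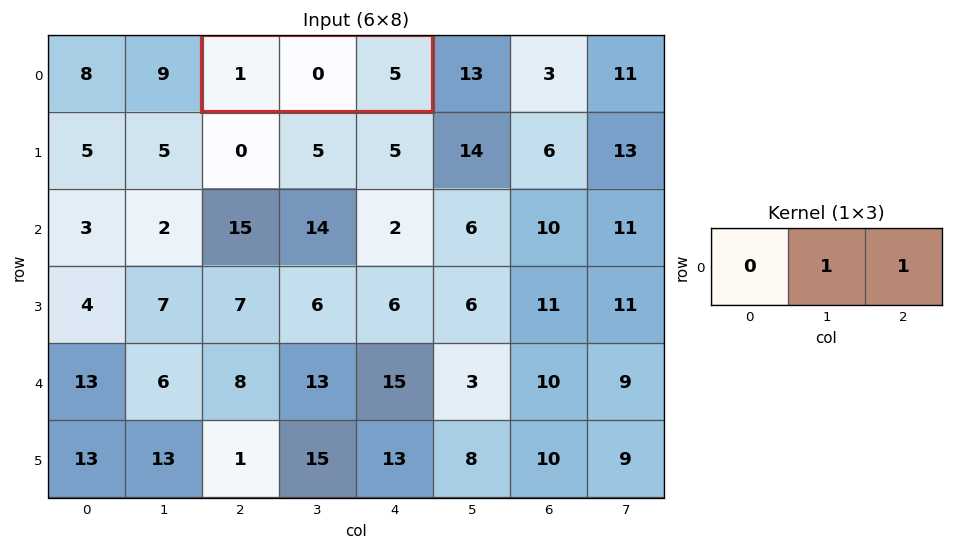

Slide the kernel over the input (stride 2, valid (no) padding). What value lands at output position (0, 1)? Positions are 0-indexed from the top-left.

5

The receptive field on the input at this output position is [1 0 5]. Elementwise product with the kernel and sum: 0·1 + 5·1.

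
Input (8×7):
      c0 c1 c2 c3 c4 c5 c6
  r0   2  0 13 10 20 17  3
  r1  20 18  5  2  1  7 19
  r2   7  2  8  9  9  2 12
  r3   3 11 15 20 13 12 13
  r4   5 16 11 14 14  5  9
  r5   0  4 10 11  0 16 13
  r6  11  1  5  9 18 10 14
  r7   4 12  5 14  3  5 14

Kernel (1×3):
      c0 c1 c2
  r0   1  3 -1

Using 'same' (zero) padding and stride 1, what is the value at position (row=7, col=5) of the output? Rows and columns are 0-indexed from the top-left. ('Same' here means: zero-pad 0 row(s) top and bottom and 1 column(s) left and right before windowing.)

4

The receptive field on the zero-padded input at this output position is [3 5 14]. Elementwise product with the kernel and sum: 3·1 + 5·3 + 14·-1.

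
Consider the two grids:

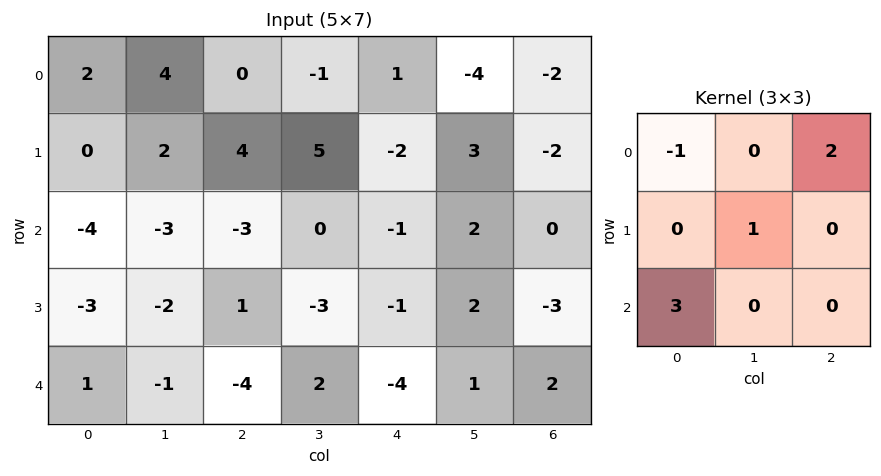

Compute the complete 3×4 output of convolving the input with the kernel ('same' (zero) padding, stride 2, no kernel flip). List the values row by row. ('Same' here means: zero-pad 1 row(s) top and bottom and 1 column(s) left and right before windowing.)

2 6 16 7
0 -1 -9 3
-3 -8 3 0

Output[0,0]: The receptive field on the zero-padded input at this output position is [0 0 0 / 0 2 4 / 0 0 2]. Elementwise product with the kernel and sum: 0·-1 + 0·2 + 2·1 + 0·3.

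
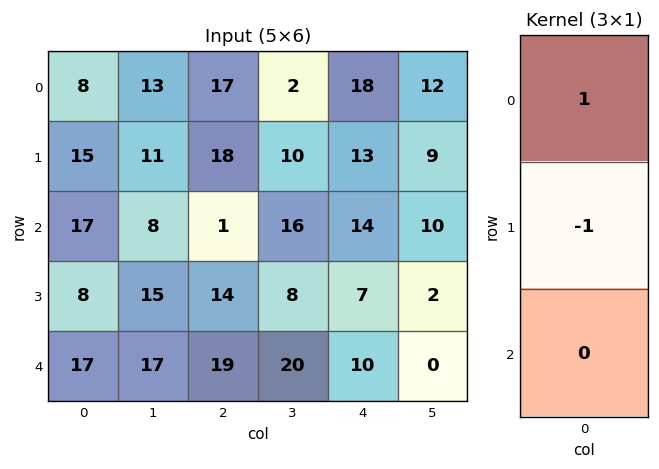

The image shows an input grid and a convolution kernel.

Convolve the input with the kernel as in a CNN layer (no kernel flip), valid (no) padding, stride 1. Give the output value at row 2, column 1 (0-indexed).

-7

The receptive field on the input at this output position is [8 / 15 / 17]. Elementwise product with the kernel and sum: 8·1 + 15·-1.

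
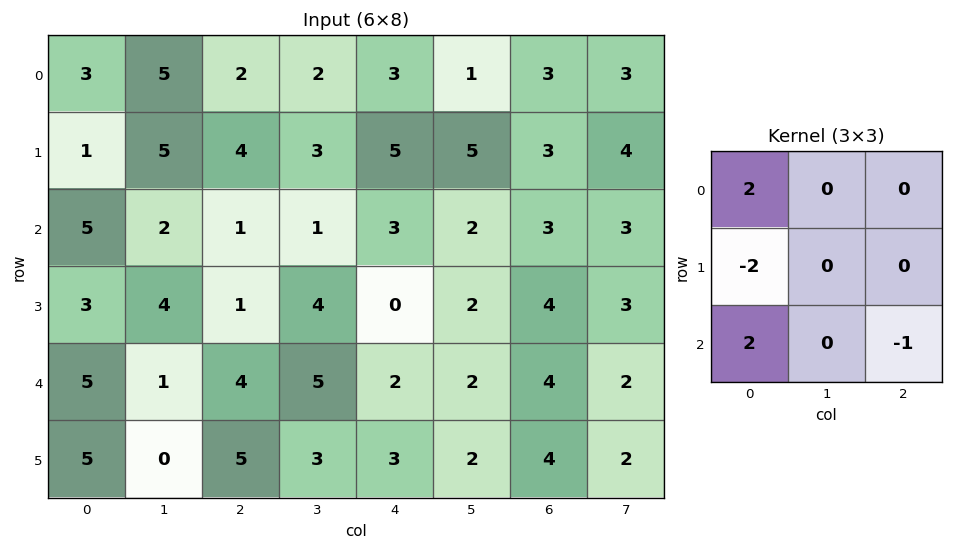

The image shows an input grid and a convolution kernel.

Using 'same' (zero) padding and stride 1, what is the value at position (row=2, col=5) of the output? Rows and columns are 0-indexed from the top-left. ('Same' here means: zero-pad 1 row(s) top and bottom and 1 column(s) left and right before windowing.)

0

The receptive field on the zero-padded input at this output position is [5 5 3 / 3 2 3 / 0 2 4]. Elementwise product with the kernel and sum: 5·2 + 3·-2 + 0·2 + 4·-1.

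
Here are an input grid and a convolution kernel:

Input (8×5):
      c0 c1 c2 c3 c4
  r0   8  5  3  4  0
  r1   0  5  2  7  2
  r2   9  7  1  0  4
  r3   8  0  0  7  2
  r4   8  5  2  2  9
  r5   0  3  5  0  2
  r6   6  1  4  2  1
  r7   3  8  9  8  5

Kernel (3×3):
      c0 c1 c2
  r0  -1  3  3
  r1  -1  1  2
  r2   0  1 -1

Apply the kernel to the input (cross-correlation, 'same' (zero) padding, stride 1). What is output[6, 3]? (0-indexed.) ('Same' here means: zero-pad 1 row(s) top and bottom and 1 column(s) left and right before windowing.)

The receptive field on the zero-padded input at this output position is [5 0 2 / 4 2 1 / 9 8 5]. Elementwise product with the kernel and sum: 5·-1 + 0·3 + 2·3 + 4·-1 + 2·1 + 1·2 + 8·1 + 5·-1.

4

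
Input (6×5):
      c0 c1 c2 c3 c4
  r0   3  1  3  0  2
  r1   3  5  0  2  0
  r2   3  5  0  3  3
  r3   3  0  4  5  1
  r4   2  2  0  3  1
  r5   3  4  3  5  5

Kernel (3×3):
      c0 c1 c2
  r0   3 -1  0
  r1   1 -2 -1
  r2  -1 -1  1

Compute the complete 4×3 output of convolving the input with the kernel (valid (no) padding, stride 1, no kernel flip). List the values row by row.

Output[0,0]: The receptive field on the input at this output position is [3 1 3 / 3 5 0 / 3 5 0]. Elementwise product with the kernel and sum: 3·3 + 1·-1 + 3·1 + 5·-2 + 0·-1 + 3·-1 + 5·-1 + 0·1.
Output[0,1]: The receptive field on the input at this output position is [1 3 0 / 5 0 2 / 5 0 3]. Elementwise product with the kernel and sum: 1·3 + 3·-1 + 5·1 + 0·-2 + 2·-1 + 5·-1 + 0·-1 + 3·1.

-7 1 5
-2 18 -19
-1 3 -12
3 -7 -3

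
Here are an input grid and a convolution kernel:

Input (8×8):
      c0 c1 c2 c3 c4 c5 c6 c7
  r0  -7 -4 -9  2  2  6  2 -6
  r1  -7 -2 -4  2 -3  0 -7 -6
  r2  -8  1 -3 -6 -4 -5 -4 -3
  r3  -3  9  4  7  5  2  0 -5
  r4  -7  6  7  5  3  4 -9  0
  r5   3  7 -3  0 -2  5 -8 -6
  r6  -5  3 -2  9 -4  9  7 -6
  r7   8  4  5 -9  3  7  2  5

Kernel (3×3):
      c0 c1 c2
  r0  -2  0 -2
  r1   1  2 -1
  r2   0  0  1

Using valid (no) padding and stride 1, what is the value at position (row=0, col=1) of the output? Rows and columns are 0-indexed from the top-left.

The receptive field on the input at this output position is [-4 -9 2 / -2 -4 2 / 1 -3 -6]. Elementwise product with the kernel and sum: -4·-2 + 2·-2 + -2·1 + -4·2 + 2·-1 + -6·1.

-14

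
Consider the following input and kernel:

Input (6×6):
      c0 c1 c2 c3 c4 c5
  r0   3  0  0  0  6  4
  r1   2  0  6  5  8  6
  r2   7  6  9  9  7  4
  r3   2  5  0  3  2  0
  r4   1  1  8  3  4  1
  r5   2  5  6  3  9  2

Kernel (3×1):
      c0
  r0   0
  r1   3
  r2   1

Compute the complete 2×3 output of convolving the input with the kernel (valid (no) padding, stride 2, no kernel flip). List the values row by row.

Output[0,0]: The receptive field on the input at this output position is [3 / 2 / 7]. Elementwise product with the kernel and sum: 2·3 + 7·1.
Output[0,1]: The receptive field on the input at this output position is [0 / 6 / 9]. Elementwise product with the kernel and sum: 6·3 + 9·1.

13 27 31
7 8 10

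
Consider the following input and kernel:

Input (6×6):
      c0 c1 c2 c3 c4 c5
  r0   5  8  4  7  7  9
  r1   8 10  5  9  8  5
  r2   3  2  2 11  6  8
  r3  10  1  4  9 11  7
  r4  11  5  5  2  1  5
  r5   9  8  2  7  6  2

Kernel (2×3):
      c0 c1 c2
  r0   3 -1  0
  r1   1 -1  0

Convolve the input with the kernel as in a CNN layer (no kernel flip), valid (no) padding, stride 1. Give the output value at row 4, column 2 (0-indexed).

The receptive field on the input at this output position is [5 2 1 / 2 7 6]. Elementwise product with the kernel and sum: 5·3 + 2·-1 + 2·1 + 7·-1.

8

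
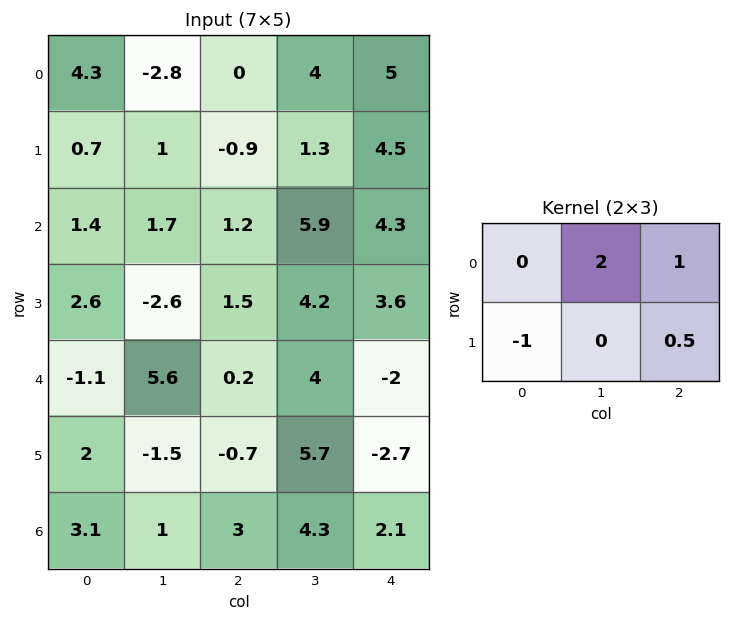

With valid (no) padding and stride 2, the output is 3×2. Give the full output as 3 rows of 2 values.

-6.75 16.15
2.75 16.4
9.05 5.35

Output[0,0]: The receptive field on the input at this output position is [4.3 -2.8 0 / 0.7 1 -0.9]. Elementwise product with the kernel and sum: -2.8·2 + 0·1 + 0.7·-1 + -0.9·0.5.
Output[0,1]: The receptive field on the input at this output position is [0 4 5 / -0.9 1.3 4.5]. Elementwise product with the kernel and sum: 4·2 + 5·1 + -0.9·-1 + 4.5·0.5.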